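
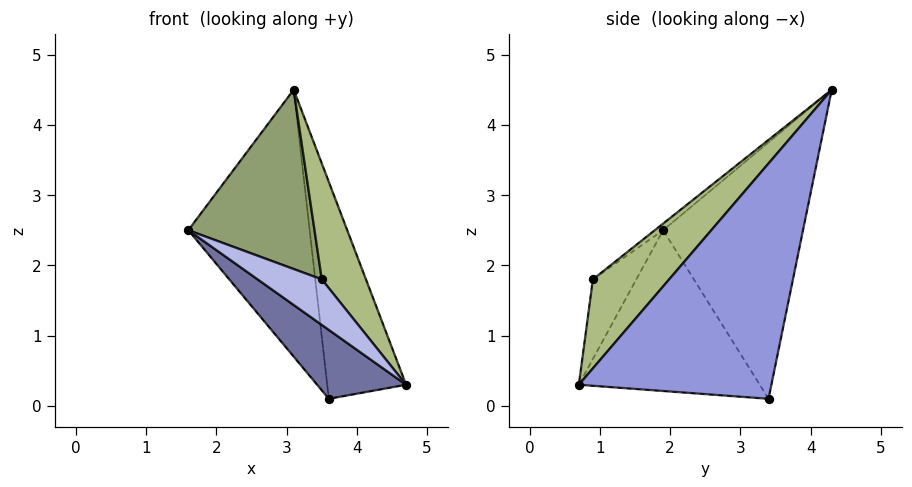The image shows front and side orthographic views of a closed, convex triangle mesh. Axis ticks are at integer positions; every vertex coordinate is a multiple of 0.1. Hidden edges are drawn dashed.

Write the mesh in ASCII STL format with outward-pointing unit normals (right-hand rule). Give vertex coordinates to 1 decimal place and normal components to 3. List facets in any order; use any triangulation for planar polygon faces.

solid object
 facet normal -0.627 -0.308 -0.715
  outer loop
   vertex 3.6 3.4 0.1
   vertex 4.7 0.7 0.3
   vertex 1.6 1.9 2.5
  endloop
 endfacet
 facet normal -0.738 0.640 -0.215
  outer loop
   vertex 3.6 3.4 0.1
   vertex 1.6 1.9 2.5
   vertex 3.1 4.3 4.5
  endloop
 endfacet
 facet normal 0.925 0.379 0.028
  outer loop
   vertex 3.6 3.4 0.1
   vertex 3.1 4.3 4.5
   vertex 4.7 0.7 0.3
  endloop
 endfacet
 facet normal -0.531 -0.785 -0.320
  outer loop
   vertex 3.5 0.9 1.8
   vertex 1.6 1.9 2.5
   vertex 4.7 0.7 0.3
  endloop
 endfacet
 facet normal -0.041 -0.624 0.780
  outer loop
   vertex 3.5 0.9 1.8
   vertex 3.1 4.3 4.5
   vertex 1.6 1.9 2.5
  endloop
 endfacet
 facet normal 0.689 -0.399 0.605
  outer loop
   vertex 3.5 0.9 1.8
   vertex 4.7 0.7 0.3
   vertex 3.1 4.3 4.5
  endloop
 endfacet
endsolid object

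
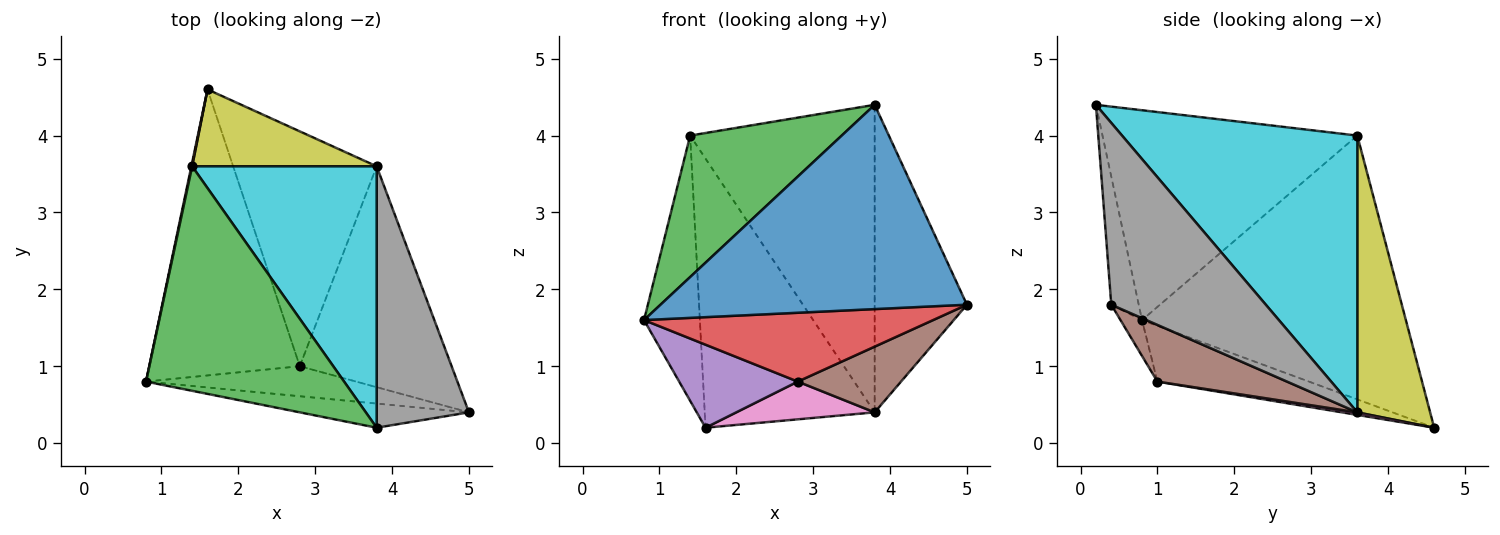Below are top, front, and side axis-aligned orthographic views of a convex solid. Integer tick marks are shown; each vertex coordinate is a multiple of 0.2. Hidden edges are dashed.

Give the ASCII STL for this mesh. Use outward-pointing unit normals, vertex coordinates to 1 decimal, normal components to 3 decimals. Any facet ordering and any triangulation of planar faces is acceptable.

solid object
 facet normal -0.089 -0.989 -0.117
  outer loop
   vertex 3.8 0.2 4.4
   vertex 0.8 0.8 1.6
   vertex 5.0 0.4 1.8
  endloop
 endfacet
 facet normal -0.978 0.207 0.003
  outer loop
   vertex 1.4 3.6 4.0
   vertex 1.6 4.6 0.2
   vertex 0.8 0.8 1.6
  endloop
 endfacet
 facet normal -0.667 -0.397 0.630
  outer loop
   vertex 1.4 3.6 4.0
   vertex 0.8 0.8 1.6
   vertex 3.8 0.2 4.4
  endloop
 endfacet
 facet normal -0.068 -0.914 -0.399
  outer loop
   vertex 2.8 1.0 0.8
   vertex 5.0 0.4 1.8
   vertex 0.8 0.8 1.6
  endloop
 endfacet
 facet normal -0.336 -0.263 -0.905
  outer loop
   vertex 2.8 1.0 0.8
   vertex 0.8 0.8 1.6
   vertex 1.6 4.6 0.2
  endloop
 endfacet
 facet normal 0.337 -0.268 -0.902
  outer loop
   vertex 3.8 3.6 0.4
   vertex 5.0 0.4 1.8
   vertex 2.8 1.0 0.8
  endloop
 endfacet
 facet normal 0.018 -0.159 -0.987
  outer loop
   vertex 3.8 3.6 0.4
   vertex 2.8 1.0 0.8
   vertex 1.6 4.6 0.2
  endloop
 endfacet
 facet normal 0.787 0.470 0.399
  outer loop
   vertex 3.8 3.6 0.4
   vertex 3.8 0.2 4.4
   vertex 5.0 0.4 1.8
  endloop
 endfacet
 facet normal 0.381 0.889 0.254
  outer loop
   vertex 3.8 3.6 0.4
   vertex 1.6 4.6 0.2
   vertex 1.4 3.6 4.0
  endloop
 endfacet
 facet normal 0.697 0.547 0.465
  outer loop
   vertex 3.8 3.6 0.4
   vertex 1.4 3.6 4.0
   vertex 3.8 0.2 4.4
  endloop
 endfacet
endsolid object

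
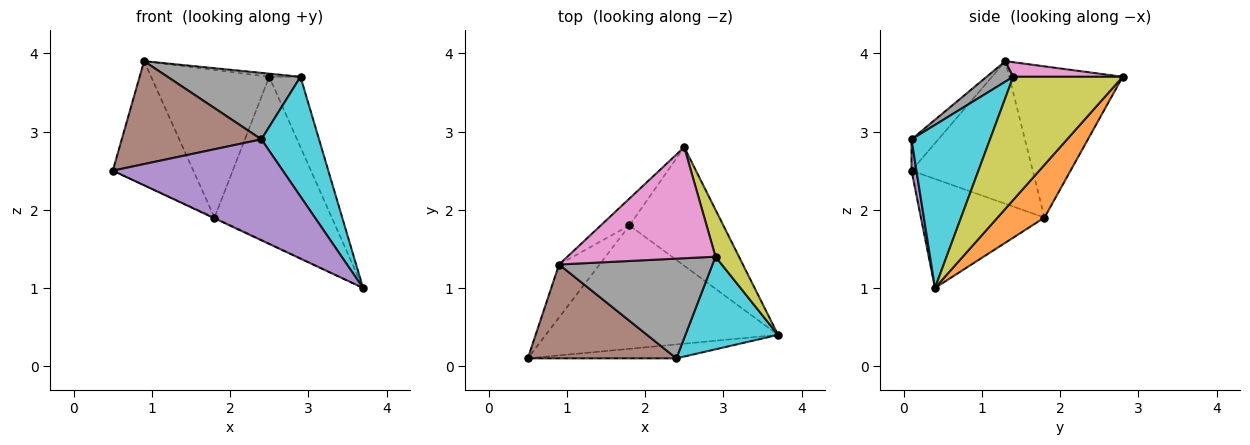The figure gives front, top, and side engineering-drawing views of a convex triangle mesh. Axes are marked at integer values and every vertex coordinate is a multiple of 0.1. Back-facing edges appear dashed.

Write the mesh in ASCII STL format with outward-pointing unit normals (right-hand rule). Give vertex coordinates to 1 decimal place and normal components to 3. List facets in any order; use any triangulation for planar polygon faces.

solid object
 facet normal -0.425 0.005 -0.905
  outer loop
   vertex 1.8 1.8 1.9
   vertex 3.7 0.4 1.0
   vertex 0.5 0.1 2.5
  endloop
 endfacet
 facet normal 0.310 0.775 -0.551
  outer loop
   vertex 1.8 1.8 1.9
   vertex 2.5 2.8 3.7
   vertex 3.7 0.4 1.0
  endloop
 endfacet
 facet normal -0.811 0.539 -0.230
  outer loop
   vertex 1.8 1.8 1.9
   vertex 0.5 0.1 2.5
   vertex 0.9 1.3 3.9
  endloop
 endfacet
 facet normal -0.687 0.715 -0.130
  outer loop
   vertex 1.8 1.8 1.9
   vertex 0.9 1.3 3.9
   vertex 2.5 2.8 3.7
  endloop
 endfacet
 facet normal 0.029 -0.990 -0.137
  outer loop
   vertex 2.4 0.1 2.9
   vertex 0.5 0.1 2.5
   vertex 3.7 0.4 1.0
  endloop
 endfacet
 facet normal -0.140 -0.732 0.667
  outer loop
   vertex 2.4 0.1 2.9
   vertex 0.9 1.3 3.9
   vertex 0.5 0.1 2.5
  endloop
 endfacet
 facet normal 0.098 0.028 0.995
  outer loop
   vertex 2.9 1.4 3.7
   vertex 2.5 2.8 3.7
   vertex 0.9 1.3 3.9
  endloop
 endfacet
 facet normal 0.110 -0.551 0.827
  outer loop
   vertex 2.9 1.4 3.7
   vertex 0.9 1.3 3.9
   vertex 2.4 0.1 2.9
  endloop
 endfacet
 facet normal 0.946 0.270 0.180
  outer loop
   vertex 2.9 1.4 3.7
   vertex 3.7 0.4 1.0
   vertex 2.5 2.8 3.7
  endloop
 endfacet
 facet normal 0.733 -0.538 0.416
  outer loop
   vertex 2.9 1.4 3.7
   vertex 2.4 0.1 2.9
   vertex 3.7 0.4 1.0
  endloop
 endfacet
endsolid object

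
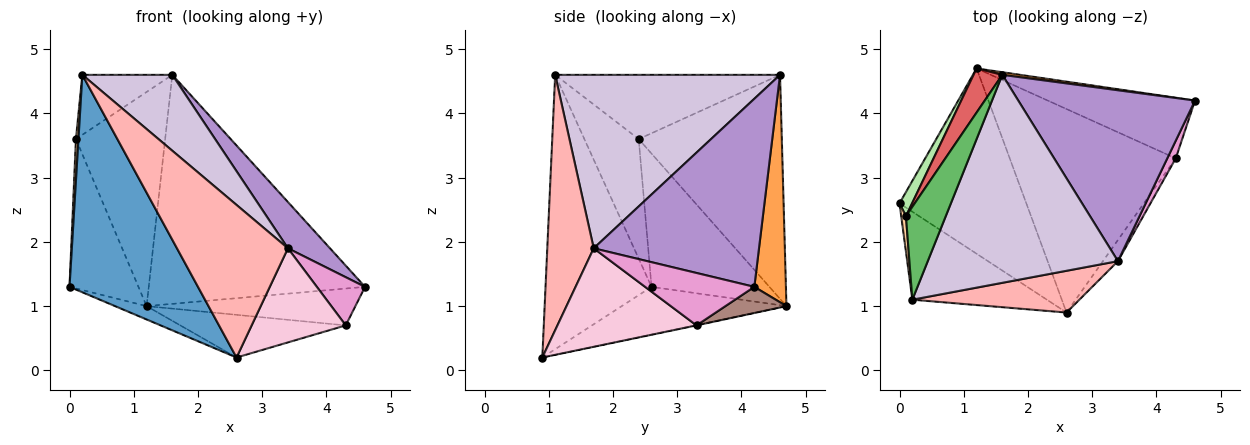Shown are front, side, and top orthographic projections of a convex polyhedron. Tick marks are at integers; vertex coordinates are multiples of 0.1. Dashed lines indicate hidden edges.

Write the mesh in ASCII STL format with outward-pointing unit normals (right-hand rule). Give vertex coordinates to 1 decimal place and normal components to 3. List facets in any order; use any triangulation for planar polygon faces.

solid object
 facet normal -0.607 -0.736 -0.298
  outer loop
   vertex 0.2 1.1 4.6
   vertex 0.0 2.6 1.3
   vertex 2.6 0.9 0.2
  endloop
 endfacet
 facet normal -0.351 0.067 -0.934
  outer loop
   vertex 1.2 4.7 1.0
   vertex 2.6 0.9 0.2
   vertex 0.0 2.6 1.3
  endloop
 endfacet
 facet normal 0.144 0.989 0.011
  outer loop
   vertex 1.2 4.7 1.0
   vertex 1.6 4.6 4.6
   vertex 4.6 4.2 1.3
  endloop
 endfacet
 facet normal -0.998 -0.047 0.039
  outer loop
   vertex 0.1 2.4 3.6
   vertex 0.0 2.6 1.3
   vertex 0.2 1.1 4.6
  endloop
 endfacet
 facet normal -0.805 0.322 0.499
  outer loop
   vertex 0.1 2.4 3.6
   vertex 0.2 1.1 4.6
   vertex 1.6 4.6 4.6
  endloop
 endfacet
 facet normal -0.860 0.503 0.081
  outer loop
   vertex 0.1 2.4 3.6
   vertex 1.2 4.7 1.0
   vertex 0.0 2.6 1.3
  endloop
 endfacet
 facet normal -0.844 0.526 0.108
  outer loop
   vertex 0.1 2.4 3.6
   vertex 1.6 4.6 4.6
   vertex 1.2 4.7 1.0
  endloop
 endfacet
 facet normal 0.374 -0.894 0.245
  outer loop
   vertex 3.4 1.7 1.9
   vertex 0.2 1.1 4.6
   vertex 2.6 0.9 0.2
  endloop
 endfacet
 facet normal 0.716 -0.182 0.673
  outer loop
   vertex 3.4 1.7 1.9
   vertex 4.6 4.2 1.3
   vertex 1.6 4.6 4.6
  endloop
 endfacet
 facet normal 0.651 -0.260 0.713
  outer loop
   vertex 3.4 1.7 1.9
   vertex 1.6 4.6 4.6
   vertex 0.2 1.1 4.6
  endloop
 endfacet
 facet normal 0.150 0.513 -0.845
  outer loop
   vertex 4.3 3.3 0.7
   vertex 1.2 4.7 1.0
   vertex 4.6 4.2 1.3
  endloop
 endfacet
 facet normal -0.002 0.205 -0.979
  outer loop
   vertex 4.3 3.3 0.7
   vertex 2.6 0.9 0.2
   vertex 1.2 4.7 1.0
  endloop
 endfacet
 facet normal 0.905 -0.399 0.146
  outer loop
   vertex 4.3 3.3 0.7
   vertex 4.6 4.2 1.3
   vertex 3.4 1.7 1.9
  endloop
 endfacet
 facet normal 0.822 -0.556 -0.125
  outer loop
   vertex 4.3 3.3 0.7
   vertex 3.4 1.7 1.9
   vertex 2.6 0.9 0.2
  endloop
 endfacet
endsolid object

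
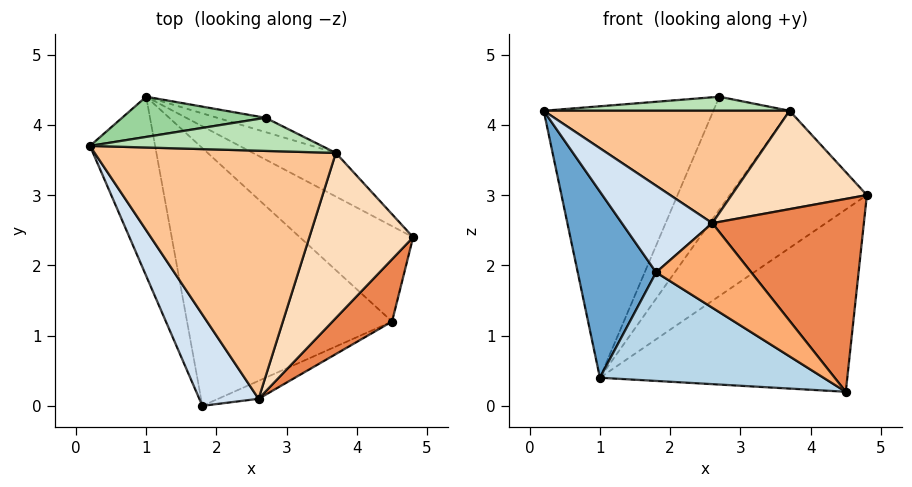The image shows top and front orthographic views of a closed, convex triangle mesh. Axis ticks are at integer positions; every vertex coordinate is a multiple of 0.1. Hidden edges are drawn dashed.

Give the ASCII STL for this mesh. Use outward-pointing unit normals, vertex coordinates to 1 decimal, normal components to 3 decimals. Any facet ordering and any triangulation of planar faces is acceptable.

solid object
 facet normal -0.936 -0.253 -0.244
  outer loop
   vertex 1.0 4.4 0.4
   vertex 1.8 0.0 1.9
   vertex 0.2 3.7 4.2
  endloop
 endfacet
 facet normal 0.617 0.697 -0.365
  outer loop
   vertex 4.5 1.2 0.2
   vertex 1.0 4.4 0.4
   vertex 4.8 2.4 3.0
  endloop
 endfacet
 facet normal -0.377 -0.360 -0.853
  outer loop
   vertex 4.5 1.2 0.2
   vertex 1.8 0.0 1.9
   vertex 1.0 4.4 0.4
  endloop
 endfacet
 facet normal -0.481 -0.603 0.636
  outer loop
   vertex 2.6 0.1 2.6
   vertex 0.2 3.7 4.2
   vertex 1.8 0.0 1.9
  endloop
 endfacet
 facet normal 0.685 -0.694 0.224
  outer loop
   vertex 2.6 0.1 2.6
   vertex 4.5 1.2 0.2
   vertex 4.8 2.4 3.0
  endloop
 endfacet
 facet normal 0.291 -0.936 -0.199
  outer loop
   vertex 2.6 0.1 2.6
   vertex 1.8 0.0 1.9
   vertex 4.5 1.2 0.2
  endloop
 endfacet
 facet normal -0.012 -0.413 0.911
  outer loop
   vertex 3.7 3.6 4.2
   vertex 0.2 3.7 4.2
   vertex 2.6 0.1 2.6
  endloop
 endfacet
 facet normal 0.354 -0.479 0.803
  outer loop
   vertex 3.7 3.6 4.2
   vertex 2.6 0.1 2.6
   vertex 4.8 2.4 3.0
  endloop
 endfacet
 facet normal 0.578 0.777 -0.247
  outer loop
   vertex 3.7 3.6 4.2
   vertex 4.8 2.4 3.0
   vertex 1.0 4.4 0.4
  endloop
 endfacet
 facet normal -0.168 0.975 0.144
  outer loop
   vertex 2.7 4.1 4.4
   vertex 1.0 4.4 0.4
   vertex 0.2 3.7 4.2
  endloop
 endfacet
 facet normal -0.011 -0.391 0.921
  outer loop
   vertex 2.7 4.1 4.4
   vertex 0.2 3.7 4.2
   vertex 3.7 3.6 4.2
  endloop
 endfacet
 facet normal 0.426 0.898 -0.114
  outer loop
   vertex 2.7 4.1 4.4
   vertex 3.7 3.6 4.2
   vertex 1.0 4.4 0.4
  endloop
 endfacet
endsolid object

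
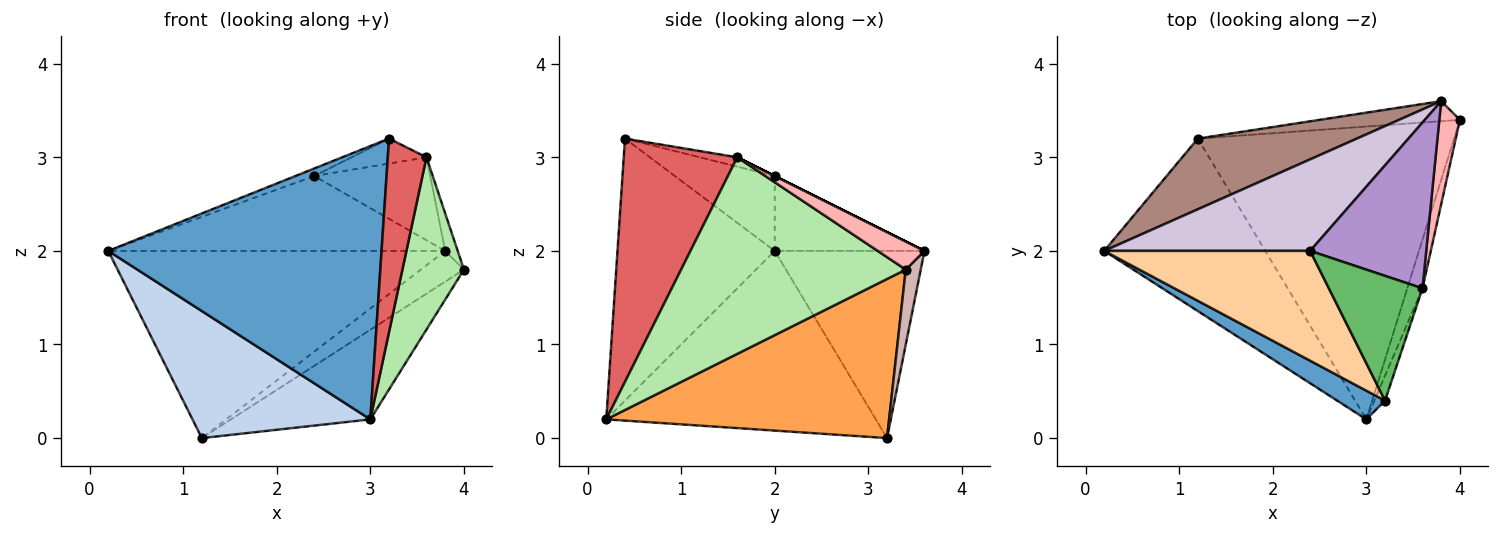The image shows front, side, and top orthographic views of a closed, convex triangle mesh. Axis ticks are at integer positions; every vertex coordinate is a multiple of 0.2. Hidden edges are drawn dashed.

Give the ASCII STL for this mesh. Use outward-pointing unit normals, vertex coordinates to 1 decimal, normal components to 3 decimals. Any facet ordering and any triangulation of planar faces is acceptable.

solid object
 facet normal -0.497 -0.863 0.091
  outer loop
   vertex 3.2 0.4 3.2
   vertex 0.2 2.0 2.0
   vertex 3.0 0.2 0.2
  endloop
 endfacet
 facet normal -0.668 -0.441 -0.599
  outer loop
   vertex 1.2 3.2 0.0
   vertex 3.0 0.2 0.2
   vertex 0.2 2.0 2.0
  endloop
 endfacet
 facet normal 0.511 0.252 -0.822
  outer loop
   vertex 1.2 3.2 0.0
   vertex 4.0 3.4 1.8
   vertex 3.0 0.2 0.2
  endloop
 endfacet
 facet normal -0.341 0.064 0.938
  outer loop
   vertex 2.4 2.0 2.8
   vertex 0.2 2.0 2.0
   vertex 3.2 0.4 3.2
  endloop
 endfacet
 facet normal -0.098 0.195 0.976
  outer loop
   vertex 3.6 1.6 3.0
   vertex 2.4 2.0 2.8
   vertex 3.2 0.4 3.2
  endloop
 endfacet
 facet normal 0.962 -0.263 -0.074
  outer loop
   vertex 3.6 1.6 3.0
   vertex 3.0 0.2 0.2
   vertex 4.0 3.4 1.8
  endloop
 endfacet
 facet normal 0.946 -0.322 -0.042
  outer loop
   vertex 3.6 1.6 3.0
   vertex 3.2 0.4 3.2
   vertex 3.0 0.2 0.2
  endloop
 endfacet
 facet normal 0.788 0.210 0.578
  outer loop
   vertex 3.8 3.6 2.0
   vertex 3.6 1.6 3.0
   vertex 4.0 3.4 1.8
  endloop
 endfacet
 facet normal 0.000 0.447 0.894
  outer loop
   vertex 3.8 3.6 2.0
   vertex 2.4 2.0 2.8
   vertex 3.6 1.6 3.0
  endloop
 endfacet
 facet normal -0.271 0.610 0.745
  outer loop
   vertex 3.8 3.6 2.0
   vertex 0.2 2.0 2.0
   vertex 2.4 2.0 2.8
  endloop
 endfacet
 facet normal -0.384 0.864 0.326
  outer loop
   vertex 3.8 3.6 2.0
   vertex 1.2 3.2 0.0
   vertex 0.2 2.0 2.0
  endloop
 endfacet
 facet normal 0.280 0.804 -0.524
  outer loop
   vertex 3.8 3.6 2.0
   vertex 4.0 3.4 1.8
   vertex 1.2 3.2 0.0
  endloop
 endfacet
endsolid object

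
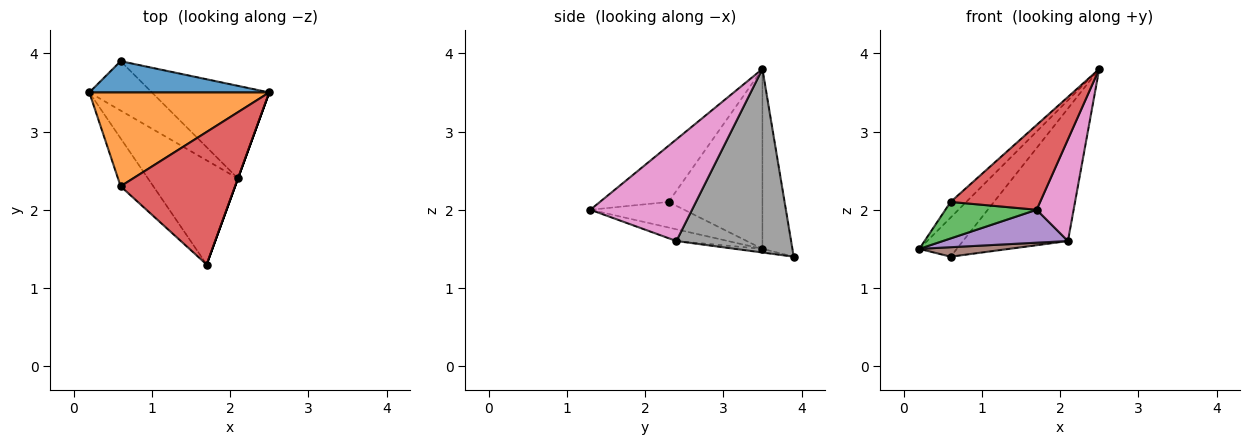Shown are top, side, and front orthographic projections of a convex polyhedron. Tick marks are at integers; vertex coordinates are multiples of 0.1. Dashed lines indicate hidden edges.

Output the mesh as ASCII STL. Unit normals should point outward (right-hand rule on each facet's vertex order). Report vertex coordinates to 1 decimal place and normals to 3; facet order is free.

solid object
 facet normal -0.530 0.662 0.530
  outer loop
   vertex 0.6 3.9 1.4
   vertex 0.2 3.5 1.5
   vertex 2.5 3.5 3.8
  endloop
 endfacet
 facet normal -0.702 0.117 0.702
  outer loop
   vertex 0.6 2.3 2.1
   vertex 2.5 3.5 3.8
   vertex 0.2 3.5 1.5
  endloop
 endfacet
 facet normal -0.529 -0.514 -0.676
  outer loop
   vertex 0.6 2.3 2.1
   vertex 0.2 3.5 1.5
   vertex 1.7 1.3 2.0
  endloop
 endfacet
 facet normal -0.382 -0.498 0.778
  outer loop
   vertex 0.6 2.3 2.1
   vertex 1.7 1.3 2.0
   vertex 2.5 3.5 3.8
  endloop
 endfacet
 facet normal -0.123 -0.299 -0.946
  outer loop
   vertex 2.1 2.4 1.6
   vertex 1.7 1.3 2.0
   vertex 0.2 3.5 1.5
  endloop
 endfacet
 facet normal -0.057 -0.188 -0.981
  outer loop
   vertex 2.1 2.4 1.6
   vertex 0.2 3.5 1.5
   vertex 0.6 3.9 1.4
  endloop
 endfacet
 facet normal 0.940 -0.342 0.000
  outer loop
   vertex 2.1 2.4 1.6
   vertex 2.5 3.5 3.8
   vertex 1.7 1.3 2.0
  endloop
 endfacet
 facet normal 0.667 0.610 -0.427
  outer loop
   vertex 2.1 2.4 1.6
   vertex 0.6 3.9 1.4
   vertex 2.5 3.5 3.8
  endloop
 endfacet
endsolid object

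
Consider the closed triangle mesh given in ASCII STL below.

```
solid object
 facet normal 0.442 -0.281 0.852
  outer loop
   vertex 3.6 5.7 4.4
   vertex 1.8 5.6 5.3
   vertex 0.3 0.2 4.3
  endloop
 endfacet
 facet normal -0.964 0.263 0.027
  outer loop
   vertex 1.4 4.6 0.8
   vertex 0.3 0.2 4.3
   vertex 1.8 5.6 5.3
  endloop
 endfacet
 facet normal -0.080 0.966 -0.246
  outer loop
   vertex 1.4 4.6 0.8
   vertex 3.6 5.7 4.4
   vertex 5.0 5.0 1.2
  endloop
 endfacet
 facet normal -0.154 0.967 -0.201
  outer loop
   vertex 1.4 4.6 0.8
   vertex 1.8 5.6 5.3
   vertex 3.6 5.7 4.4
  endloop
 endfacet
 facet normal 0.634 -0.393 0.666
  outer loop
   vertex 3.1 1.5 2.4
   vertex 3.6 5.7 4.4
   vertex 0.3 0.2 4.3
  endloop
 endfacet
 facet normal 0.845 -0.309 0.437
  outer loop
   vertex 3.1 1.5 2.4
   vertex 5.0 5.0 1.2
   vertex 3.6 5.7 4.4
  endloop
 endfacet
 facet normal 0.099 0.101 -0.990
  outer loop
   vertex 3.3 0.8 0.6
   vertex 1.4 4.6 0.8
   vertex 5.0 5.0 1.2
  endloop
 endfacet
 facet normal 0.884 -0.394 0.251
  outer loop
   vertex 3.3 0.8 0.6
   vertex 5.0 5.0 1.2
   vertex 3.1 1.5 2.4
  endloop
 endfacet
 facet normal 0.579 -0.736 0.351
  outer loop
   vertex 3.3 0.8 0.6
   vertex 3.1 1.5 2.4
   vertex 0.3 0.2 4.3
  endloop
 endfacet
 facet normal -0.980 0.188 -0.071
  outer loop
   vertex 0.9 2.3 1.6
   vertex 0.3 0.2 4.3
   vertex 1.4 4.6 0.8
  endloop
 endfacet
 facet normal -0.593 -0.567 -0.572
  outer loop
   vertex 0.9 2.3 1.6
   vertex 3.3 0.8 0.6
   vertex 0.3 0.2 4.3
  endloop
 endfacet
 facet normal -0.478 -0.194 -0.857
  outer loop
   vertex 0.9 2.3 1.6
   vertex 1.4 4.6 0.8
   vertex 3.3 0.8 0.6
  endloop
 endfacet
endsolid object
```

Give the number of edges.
18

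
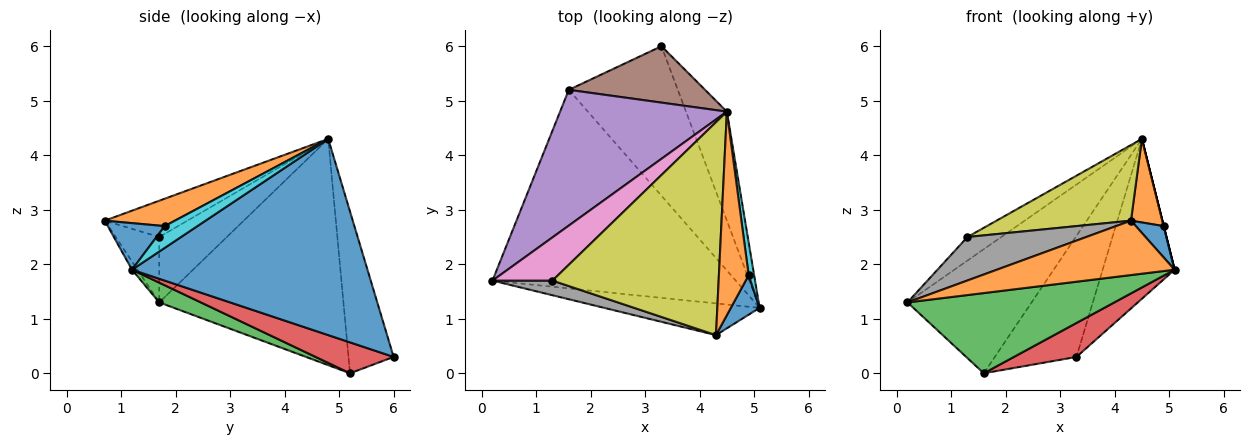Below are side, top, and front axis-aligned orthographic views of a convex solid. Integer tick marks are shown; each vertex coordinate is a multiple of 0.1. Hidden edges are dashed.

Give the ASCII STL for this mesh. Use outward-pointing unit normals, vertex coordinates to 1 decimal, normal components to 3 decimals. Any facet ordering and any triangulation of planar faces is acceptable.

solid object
 facet normal 0.938 0.287 -0.195
  outer loop
   vertex 4.5 4.8 4.3
   vertex 5.1 1.2 1.9
   vertex 3.3 6.0 0.3
  endloop
 endfacet
 facet normal -0.026 -0.864 -0.503
  outer loop
   vertex 4.3 0.7 2.8
   vertex 0.2 1.7 1.3
   vertex 5.1 1.2 1.9
  endloop
 endfacet
 facet normal 0.075 -0.373 -0.925
  outer loop
   vertex 1.6 5.2 0.0
   vertex 5.1 1.2 1.9
   vertex 0.2 1.7 1.3
  endloop
 endfacet
 facet normal 0.266 -0.213 -0.940
  outer loop
   vertex 1.6 5.2 0.0
   vertex 3.3 6.0 0.3
   vertex 5.1 1.2 1.9
  endloop
 endfacet
 facet normal -0.708 0.477 0.522
  outer loop
   vertex 1.6 5.2 0.0
   vertex 0.2 1.7 1.3
   vertex 4.5 4.8 4.3
  endloop
 endfacet
 facet normal -0.448 0.810 0.378
  outer loop
   vertex 1.6 5.2 0.0
   vertex 4.5 4.8 4.3
   vertex 3.3 6.0 0.3
  endloop
 endfacet
 facet normal -0.692 0.346 0.634
  outer loop
   vertex 1.3 1.7 2.5
   vertex 4.5 4.8 4.3
   vertex 0.2 1.7 1.3
  endloop
 endfacet
 facet normal -0.329 -0.895 0.301
  outer loop
   vertex 1.3 1.7 2.5
   vertex 0.2 1.7 1.3
   vertex 4.3 0.7 2.8
  endloop
 endfacet
 facet normal -0.202 -0.328 0.923
  outer loop
   vertex 1.3 1.7 2.5
   vertex 4.3 0.7 2.8
   vertex 4.5 4.8 4.3
  endloop
 endfacet
 facet normal 0.970 0.000 0.243
  outer loop
   vertex 4.9 1.8 2.7
   vertex 5.1 1.2 1.9
   vertex 4.5 4.8 4.3
  endloop
 endfacet
 facet normal 0.786 -0.384 0.485
  outer loop
   vertex 4.9 1.8 2.7
   vertex 4.3 0.7 2.8
   vertex 5.1 1.2 1.9
  endloop
 endfacet
 facet normal 0.648 -0.289 0.705
  outer loop
   vertex 4.9 1.8 2.7
   vertex 4.5 4.8 4.3
   vertex 4.3 0.7 2.8
  endloop
 endfacet
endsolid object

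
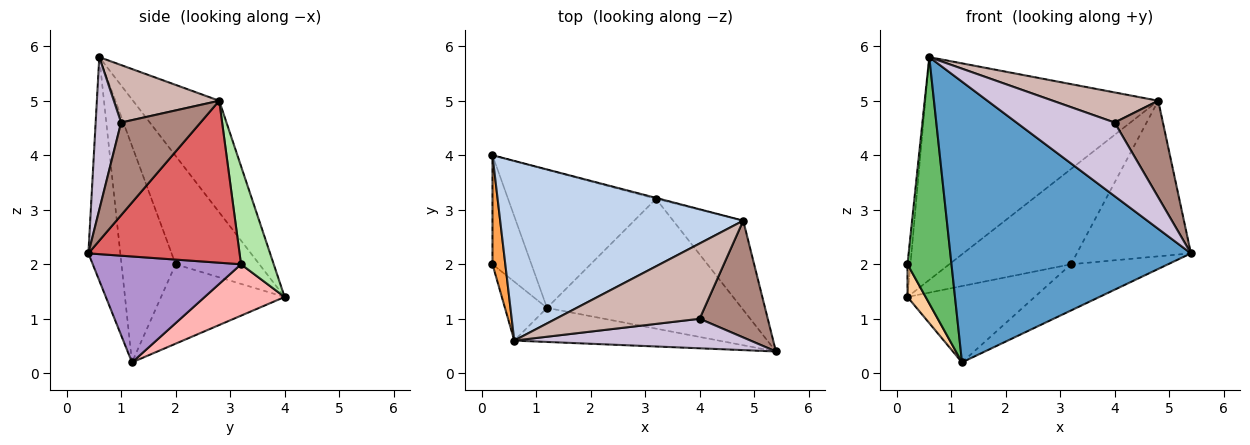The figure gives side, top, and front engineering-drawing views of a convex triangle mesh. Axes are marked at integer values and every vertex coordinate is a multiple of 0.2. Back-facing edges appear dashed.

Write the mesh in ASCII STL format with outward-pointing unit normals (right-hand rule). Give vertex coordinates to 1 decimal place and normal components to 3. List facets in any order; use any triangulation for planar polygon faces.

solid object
 facet normal -0.131 -0.984 -0.119
  outer loop
   vertex 1.2 1.2 0.2
   vertex 5.4 0.4 2.2
   vertex 0.6 0.6 5.8
  endloop
 endfacet
 facet normal -0.277 0.748 0.603
  outer loop
   vertex 4.8 2.8 5.0
   vertex 0.2 4.0 1.4
   vertex 0.6 0.6 5.8
  endloop
 endfacet
 facet normal -0.992 0.035 0.117
  outer loop
   vertex 0.2 2.0 2.0
   vertex 0.6 0.6 5.8
   vertex 0.2 4.0 1.4
  endloop
 endfacet
 facet normal -0.890 -0.131 -0.436
  outer loop
   vertex 0.2 2.0 2.0
   vertex 0.2 4.0 1.4
   vertex 1.2 1.2 0.2
  endloop
 endfacet
 facet normal -0.767 -0.624 -0.149
  outer loop
   vertex 0.2 2.0 2.0
   vertex 1.2 1.2 0.2
   vertex 0.6 0.6 5.8
  endloop
 endfacet
 facet normal 0.259 0.966 -0.010
  outer loop
   vertex 3.2 3.2 2.0
   vertex 0.2 4.0 1.4
   vertex 4.8 2.8 5.0
  endloop
 endfacet
 facet normal 0.754 0.569 -0.326
  outer loop
   vertex 3.2 3.2 2.0
   vertex 4.8 2.8 5.0
   vertex 5.4 0.4 2.2
  endloop
 endfacet
 facet normal 0.291 0.463 -0.837
  outer loop
   vertex 3.2 3.2 2.0
   vertex 1.2 1.2 0.2
   vertex 0.2 4.0 1.4
  endloop
 endfacet
 facet normal 0.456 0.298 -0.838
  outer loop
   vertex 3.2 3.2 2.0
   vertex 5.4 0.4 2.2
   vertex 1.2 1.2 0.2
  endloop
 endfacet
 facet normal 0.234 -0.902 0.362
  outer loop
   vertex 4.0 1.0 4.6
   vertex 0.6 0.6 5.8
   vertex 5.4 0.4 2.2
  endloop
 endfacet
 facet normal 0.724 -0.440 0.532
  outer loop
   vertex 4.0 1.0 4.6
   vertex 5.4 0.4 2.2
   vertex 4.8 2.8 5.0
  endloop
 endfacet
 facet normal 0.348 -0.348 0.870
  outer loop
   vertex 4.0 1.0 4.6
   vertex 4.8 2.8 5.0
   vertex 0.6 0.6 5.8
  endloop
 endfacet
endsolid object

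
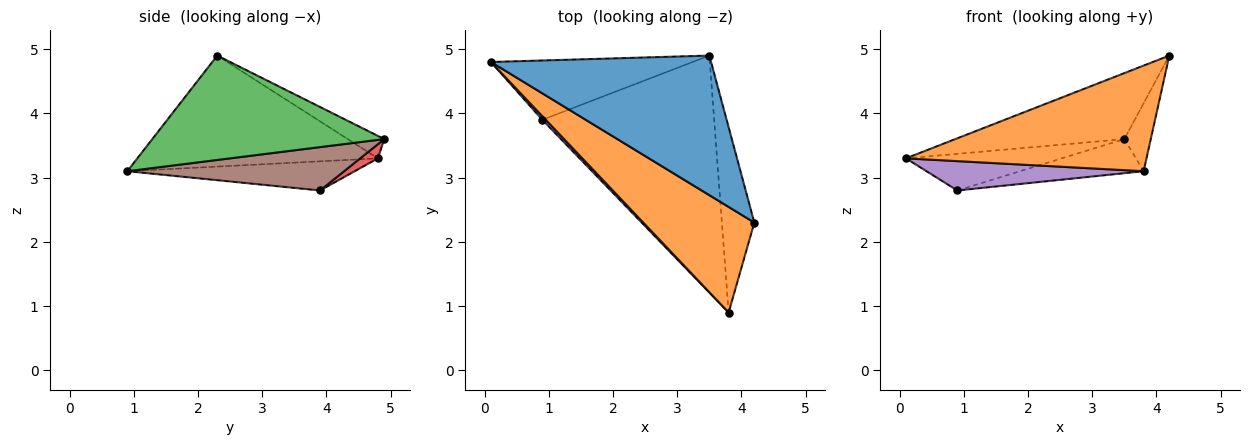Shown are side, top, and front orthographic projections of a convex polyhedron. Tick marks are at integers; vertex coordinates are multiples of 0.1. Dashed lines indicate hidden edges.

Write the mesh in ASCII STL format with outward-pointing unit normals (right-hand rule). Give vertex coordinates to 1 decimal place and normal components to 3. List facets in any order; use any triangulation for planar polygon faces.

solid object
 facet normal -0.092 0.425 0.900
  outer loop
   vertex 3.5 4.9 3.6
   vertex 0.1 4.8 3.3
   vertex 4.2 2.3 4.9
  endloop
 endfacet
 facet normal -0.577 -0.577 0.577
  outer loop
   vertex 3.8 0.9 3.1
   vertex 4.2 2.3 4.9
   vertex 0.1 4.8 3.3
  endloop
 endfacet
 facet normal 0.949 0.108 -0.295
  outer loop
   vertex 3.8 0.9 3.1
   vertex 3.5 4.9 3.6
   vertex 4.2 2.3 4.9
  endloop
 endfacet
 facet normal 0.059 0.525 -0.849
  outer loop
   vertex 0.9 3.9 2.8
   vertex 0.1 4.8 3.3
   vertex 3.5 4.9 3.6
  endloop
 endfacet
 facet normal -0.721 -0.688 0.085
  outer loop
   vertex 0.9 3.9 2.8
   vertex 3.8 0.9 3.1
   vertex 0.1 4.8 3.3
  endloop
 endfacet
 facet normal 0.242 0.138 -0.960
  outer loop
   vertex 0.9 3.9 2.8
   vertex 3.5 4.9 3.6
   vertex 3.8 0.9 3.1
  endloop
 endfacet
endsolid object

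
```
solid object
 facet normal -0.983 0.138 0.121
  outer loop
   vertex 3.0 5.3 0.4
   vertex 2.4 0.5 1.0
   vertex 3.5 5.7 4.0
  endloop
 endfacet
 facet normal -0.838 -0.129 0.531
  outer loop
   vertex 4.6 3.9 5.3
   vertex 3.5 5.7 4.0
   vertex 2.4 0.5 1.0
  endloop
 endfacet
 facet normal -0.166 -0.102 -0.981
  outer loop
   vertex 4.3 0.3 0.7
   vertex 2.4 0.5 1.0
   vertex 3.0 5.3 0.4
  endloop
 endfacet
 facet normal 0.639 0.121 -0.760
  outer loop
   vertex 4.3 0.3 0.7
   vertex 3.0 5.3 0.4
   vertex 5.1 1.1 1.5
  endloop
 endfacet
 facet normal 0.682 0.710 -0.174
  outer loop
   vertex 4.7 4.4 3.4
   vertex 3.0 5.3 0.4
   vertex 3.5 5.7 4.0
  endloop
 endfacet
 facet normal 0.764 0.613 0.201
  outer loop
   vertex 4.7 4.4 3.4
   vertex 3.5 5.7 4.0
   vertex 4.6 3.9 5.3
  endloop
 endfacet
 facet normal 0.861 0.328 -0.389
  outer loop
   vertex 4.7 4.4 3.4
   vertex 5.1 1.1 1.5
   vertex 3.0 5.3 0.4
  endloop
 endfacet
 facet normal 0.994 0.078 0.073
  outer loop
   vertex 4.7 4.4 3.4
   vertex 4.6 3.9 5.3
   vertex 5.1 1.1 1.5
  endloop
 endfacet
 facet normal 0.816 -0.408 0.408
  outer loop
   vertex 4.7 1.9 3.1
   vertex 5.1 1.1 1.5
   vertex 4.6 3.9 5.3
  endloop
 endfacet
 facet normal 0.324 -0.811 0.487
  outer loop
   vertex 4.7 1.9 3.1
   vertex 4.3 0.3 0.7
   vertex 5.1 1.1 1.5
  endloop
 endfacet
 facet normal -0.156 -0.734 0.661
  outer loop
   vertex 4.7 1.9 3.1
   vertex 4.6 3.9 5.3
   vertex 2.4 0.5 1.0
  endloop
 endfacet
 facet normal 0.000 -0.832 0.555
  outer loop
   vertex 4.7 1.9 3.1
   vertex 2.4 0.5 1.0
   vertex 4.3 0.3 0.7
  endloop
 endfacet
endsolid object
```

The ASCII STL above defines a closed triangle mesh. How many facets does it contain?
12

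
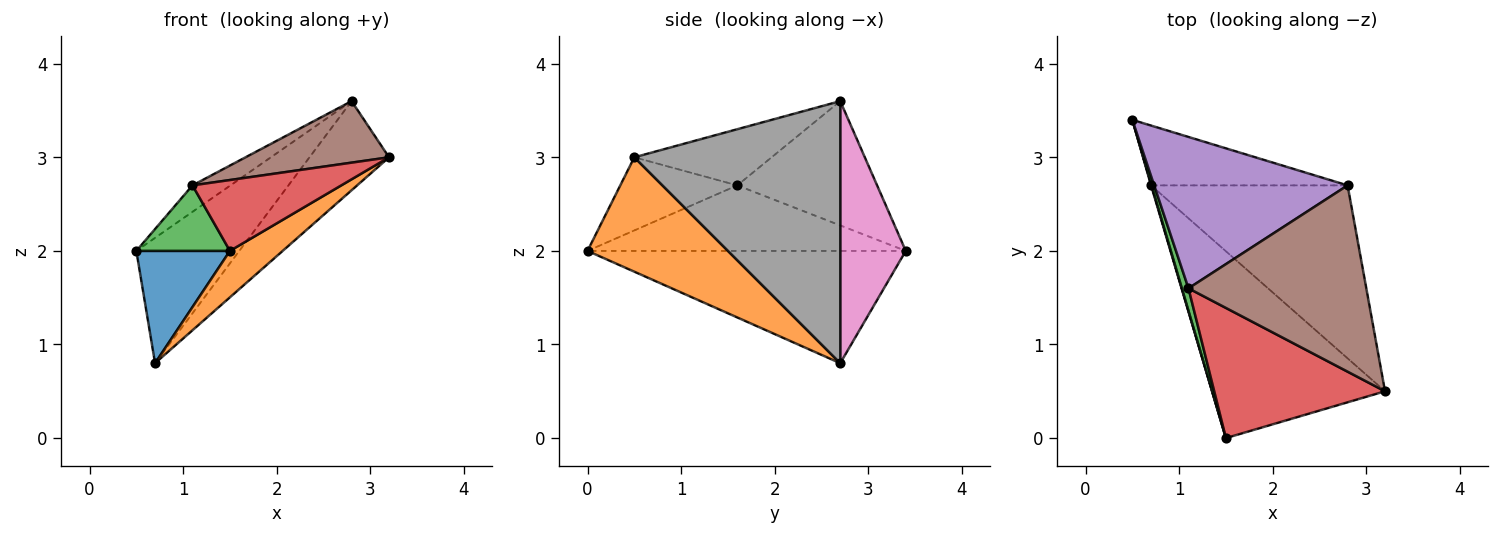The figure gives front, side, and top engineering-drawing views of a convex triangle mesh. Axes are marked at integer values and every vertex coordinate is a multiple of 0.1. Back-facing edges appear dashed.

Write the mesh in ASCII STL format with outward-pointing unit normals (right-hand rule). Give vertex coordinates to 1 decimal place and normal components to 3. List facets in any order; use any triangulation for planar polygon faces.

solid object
 facet normal -0.959 -0.282 0.005
  outer loop
   vertex 0.7 2.7 0.8
   vertex 1.5 0.0 2.0
   vertex 0.5 3.4 2.0
  endloop
 endfacet
 facet normal 0.540 -0.203 -0.817
  outer loop
   vertex 0.7 2.7 0.8
   vertex 3.2 0.5 3.0
   vertex 1.5 0.0 2.0
  endloop
 endfacet
 facet normal -0.955 -0.281 0.096
  outer loop
   vertex 1.1 1.6 2.7
   vertex 0.5 3.4 2.0
   vertex 1.5 0.0 2.0
  endloop
 endfacet
 facet normal -0.352 -0.448 0.822
  outer loop
   vertex 1.1 1.6 2.7
   vertex 1.5 0.0 2.0
   vertex 3.2 0.5 3.0
  endloop
 endfacet
 facet normal -0.535 0.145 0.832
  outer loop
   vertex 2.8 2.7 3.6
   vertex 0.5 3.4 2.0
   vertex 1.1 1.6 2.7
  endloop
 endfacet
 facet normal -0.287 -0.300 0.910
  outer loop
   vertex 2.8 2.7 3.6
   vertex 1.1 1.6 2.7
   vertex 3.2 0.5 3.0
  endloop
 endfacet
 facet normal 0.498 0.783 -0.374
  outer loop
   vertex 2.8 2.7 3.6
   vertex 0.7 2.7 0.8
   vertex 0.5 3.4 2.0
  endloop
 endfacet
 facet normal 0.764 0.295 -0.573
  outer loop
   vertex 2.8 2.7 3.6
   vertex 3.2 0.5 3.0
   vertex 0.7 2.7 0.8
  endloop
 endfacet
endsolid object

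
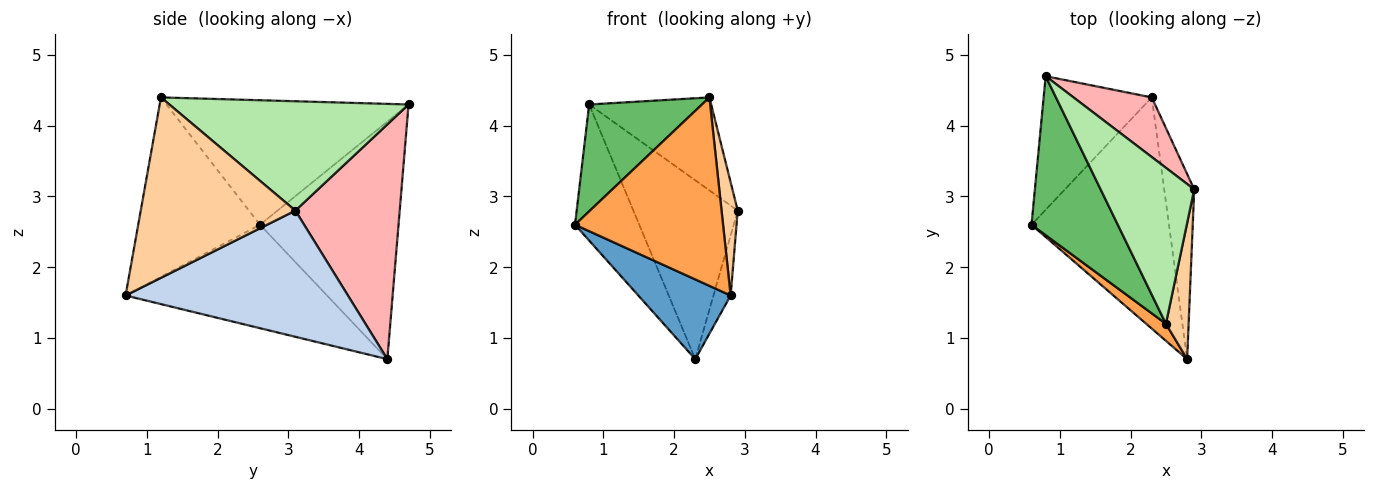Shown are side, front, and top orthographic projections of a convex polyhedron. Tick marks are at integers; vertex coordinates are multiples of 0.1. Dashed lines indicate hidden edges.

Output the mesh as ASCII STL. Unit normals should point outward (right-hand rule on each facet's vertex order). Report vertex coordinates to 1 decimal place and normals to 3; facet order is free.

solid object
 facet normal -0.580 -0.266 -0.770
  outer loop
   vertex 2.3 4.4 0.7
   vertex 2.8 0.7 1.6
   vertex 0.6 2.6 2.6
  endloop
 endfacet
 facet normal 0.970 0.075 -0.231
  outer loop
   vertex 2.3 4.4 0.7
   vertex 2.9 3.1 2.8
   vertex 2.8 0.7 1.6
  endloop
 endfacet
 facet normal -0.634 -0.770 0.070
  outer loop
   vertex 2.5 1.2 4.4
   vertex 0.6 2.6 2.6
   vertex 2.8 0.7 1.6
  endloop
 endfacet
 facet normal 0.987 -0.103 0.124
  outer loop
   vertex 2.5 1.2 4.4
   vertex 2.8 0.7 1.6
   vertex 2.9 3.1 2.8
  endloop
 endfacet
 facet normal -0.768 -0.358 0.532
  outer loop
   vertex 0.8 4.7 4.3
   vertex 0.6 2.6 2.6
   vertex 2.5 1.2 4.4
  endloop
 endfacet
 facet normal 0.708 0.361 0.606
  outer loop
   vertex 0.8 4.7 4.3
   vertex 2.5 1.2 4.4
   vertex 2.9 3.1 2.8
  endloop
 endfacet
 facet normal -0.838 0.389 -0.382
  outer loop
   vertex 0.8 4.7 4.3
   vertex 2.3 4.4 0.7
   vertex 0.6 2.6 2.6
  endloop
 endfacet
 facet normal 0.688 0.688 0.229
  outer loop
   vertex 0.8 4.7 4.3
   vertex 2.9 3.1 2.8
   vertex 2.3 4.4 0.7
  endloop
 endfacet
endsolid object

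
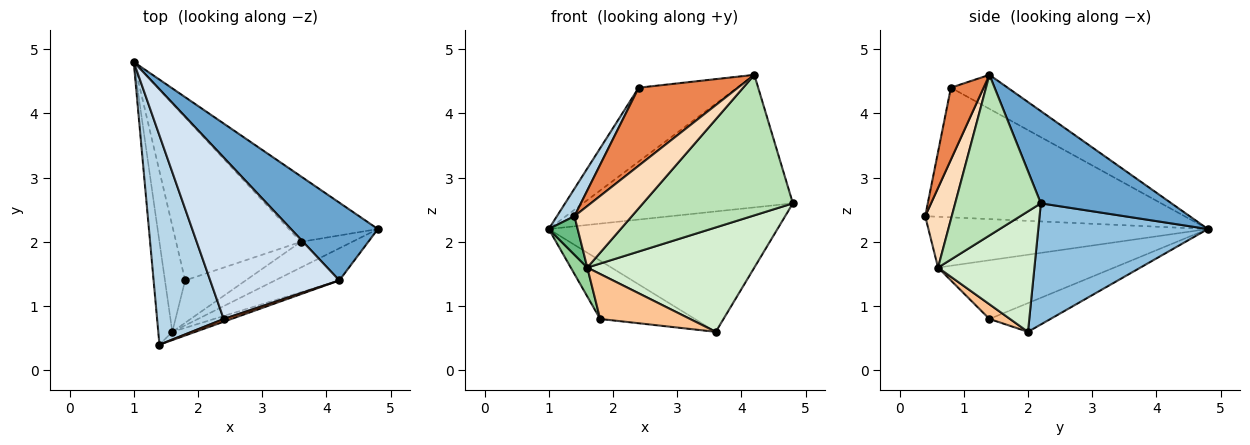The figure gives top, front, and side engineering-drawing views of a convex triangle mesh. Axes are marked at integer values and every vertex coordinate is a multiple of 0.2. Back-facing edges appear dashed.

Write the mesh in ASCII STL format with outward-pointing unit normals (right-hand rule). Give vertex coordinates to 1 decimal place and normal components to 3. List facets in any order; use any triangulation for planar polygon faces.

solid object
 facet normal 0.473 0.760 0.446
  outer loop
   vertex 4.2 1.4 4.6
   vertex 4.8 2.2 2.6
   vertex 1.0 4.8 2.2
  endloop
 endfacet
 facet normal 0.546 0.736 -0.401
  outer loop
   vertex 3.6 2.0 0.6
   vertex 1.0 4.8 2.2
   vertex 4.8 2.2 2.6
  endloop
 endfacet
 facet normal -0.888 -0.060 0.456
  outer loop
   vertex 2.4 0.8 4.4
   vertex 1.0 4.8 2.2
   vertex 1.4 0.4 2.4
  endloop
 endfacet
 facet normal -0.233 0.405 0.884
  outer loop
   vertex 2.4 0.8 4.4
   vertex 4.2 1.4 4.6
   vertex 1.0 4.8 2.2
  endloop
 endfacet
 facet normal 0.313 -0.949 0.034
  outer loop
   vertex 2.4 0.8 4.4
   vertex 1.4 0.4 2.4
   vertex 4.2 1.4 4.6
  endloop
 endfacet
 facet normal -0.212 0.329 -0.920
  outer loop
   vertex 1.8 1.4 0.8
   vertex 1.0 4.8 2.2
   vertex 3.6 2.0 0.6
  endloop
 endfacet
 facet normal 0.164 -0.718 -0.677
  outer loop
   vertex 1.6 0.6 1.6
   vertex 1.8 1.4 0.8
   vertex 3.6 2.0 0.6
  endloop
 endfacet
 facet normal 0.417 -0.901 -0.121
  outer loop
   vertex 1.6 0.6 1.6
   vertex 4.2 1.4 4.6
   vertex 1.4 0.4 2.4
  endloop
 endfacet
 facet normal -0.959 -0.099 -0.265
  outer loop
   vertex 1.6 0.6 1.6
   vertex 1.4 0.4 2.4
   vertex 1.0 4.8 2.2
  endloop
 endfacet
 facet normal -0.942 -0.088 -0.324
  outer loop
   vertex 1.6 0.6 1.6
   vertex 1.0 4.8 2.2
   vertex 1.8 1.4 0.8
  endloop
 endfacet
 facet normal 0.487 -0.852 -0.195
  outer loop
   vertex 1.6 0.6 1.6
   vertex 4.8 2.2 2.6
   vertex 4.2 1.4 4.6
  endloop
 endfacet
 facet normal 0.489 -0.847 -0.209
  outer loop
   vertex 1.6 0.6 1.6
   vertex 3.6 2.0 0.6
   vertex 4.8 2.2 2.6
  endloop
 endfacet
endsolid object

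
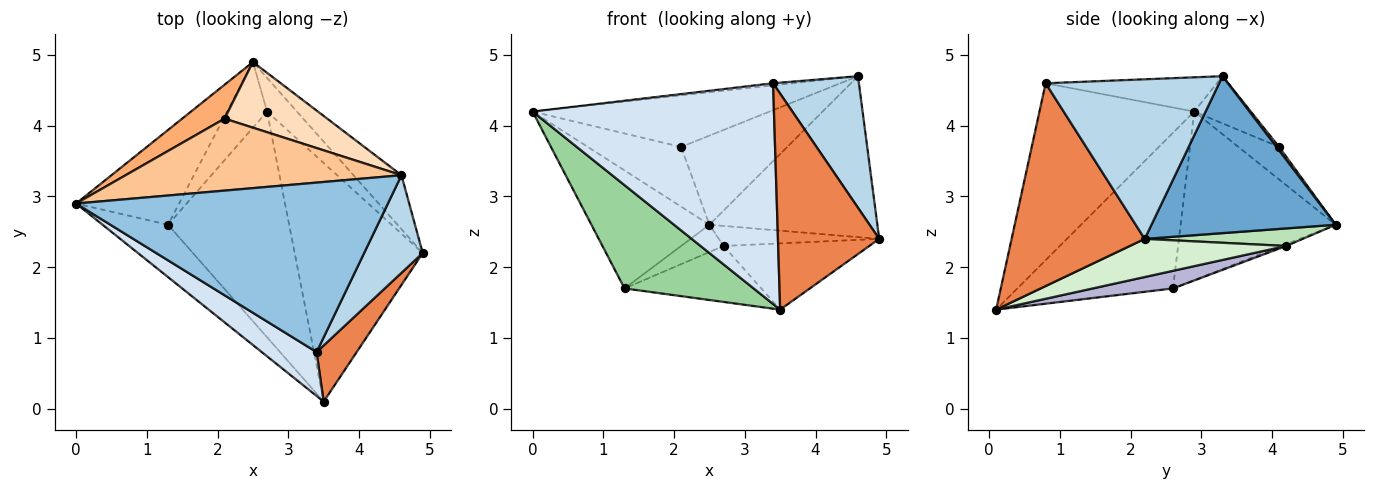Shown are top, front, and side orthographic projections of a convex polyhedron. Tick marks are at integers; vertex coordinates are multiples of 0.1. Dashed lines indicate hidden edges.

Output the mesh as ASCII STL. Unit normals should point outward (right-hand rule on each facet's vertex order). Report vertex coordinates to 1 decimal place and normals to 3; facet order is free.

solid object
 facet normal 0.721 0.657 -0.220
  outer loop
   vertex 4.6 3.3 4.7
   vertex 4.9 2.2 2.4
   vertex 2.5 4.9 2.6
  endloop
 endfacet
 facet normal -0.109 0.013 0.994
  outer loop
   vertex 3.4 0.8 4.6
   vertex 4.6 3.3 4.7
   vertex 0.0 2.9 4.2
  endloop
 endfacet
 facet normal 0.851 -0.421 0.312
  outer loop
   vertex 3.4 0.8 4.6
   vertex 4.9 2.2 2.4
   vertex 4.6 3.3 4.7
  endloop
 endfacet
 facet normal -0.532 -0.830 0.165
  outer loop
   vertex 3.5 0.1 1.4
   vertex 3.4 0.8 4.6
   vertex 0.0 2.9 4.2
  endloop
 endfacet
 facet normal 0.786 -0.598 0.155
  outer loop
   vertex 3.5 0.1 1.4
   vertex 4.9 2.2 2.4
   vertex 3.4 0.8 4.6
  endloop
 endfacet
 facet normal -0.354 0.813 0.462
  outer loop
   vertex 2.1 4.1 3.7
   vertex 2.5 4.9 2.6
   vertex 0.0 2.9 4.2
  endloop
 endfacet
 facet normal -0.138 0.577 0.805
  outer loop
   vertex 2.1 4.1 3.7
   vertex 0.0 2.9 4.2
   vertex 4.6 3.3 4.7
  endloop
 endfacet
 facet normal 0.020 0.805 0.593
  outer loop
   vertex 2.1 4.1 3.7
   vertex 4.6 3.3 4.7
   vertex 2.5 4.9 2.6
  endloop
 endfacet
 facet normal -0.716 0.545 -0.437
  outer loop
   vertex 1.3 2.6 1.7
   vertex 0.0 2.9 4.2
   vertex 2.5 4.9 2.6
  endloop
 endfacet
 facet normal -0.732 -0.607 -0.308
  outer loop
   vertex 1.3 2.6 1.7
   vertex 3.5 0.1 1.4
   vertex 0.0 2.9 4.2
  endloop
 endfacet
 facet normal 0.451 0.457 -0.767
  outer loop
   vertex 2.7 4.2 2.3
   vertex 2.5 4.9 2.6
   vertex 4.9 2.2 2.4
  endloop
 endfacet
 facet normal 0.276 0.257 -0.926
  outer loop
   vertex 2.7 4.2 2.3
   vertex 4.9 2.2 2.4
   vertex 3.5 0.1 1.4
  endloop
 endfacet
 facet normal -0.043 0.383 -0.923
  outer loop
   vertex 2.7 4.2 2.3
   vertex 1.3 2.6 1.7
   vertex 2.5 4.9 2.6
  endloop
 endfacet
 facet normal 0.140 0.238 -0.961
  outer loop
   vertex 2.7 4.2 2.3
   vertex 3.5 0.1 1.4
   vertex 1.3 2.6 1.7
  endloop
 endfacet
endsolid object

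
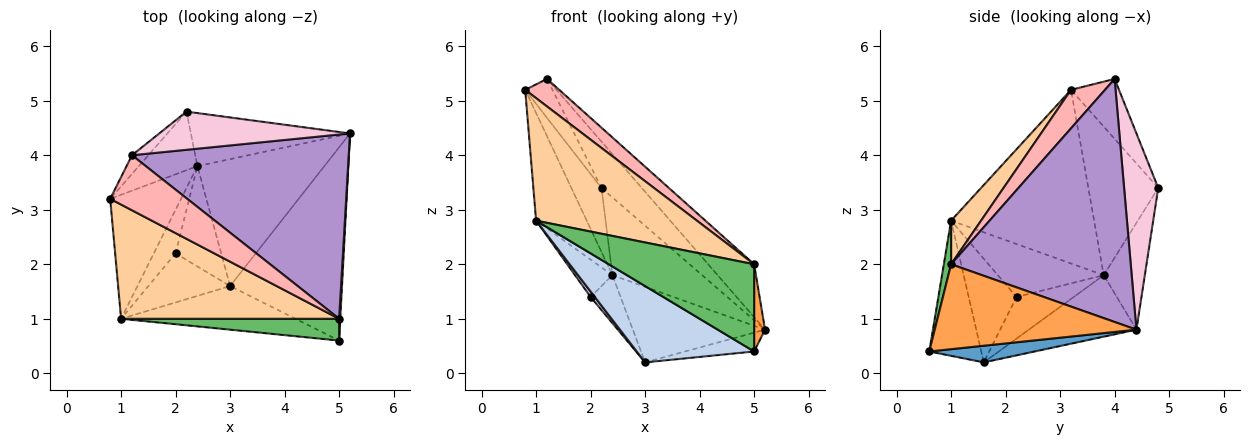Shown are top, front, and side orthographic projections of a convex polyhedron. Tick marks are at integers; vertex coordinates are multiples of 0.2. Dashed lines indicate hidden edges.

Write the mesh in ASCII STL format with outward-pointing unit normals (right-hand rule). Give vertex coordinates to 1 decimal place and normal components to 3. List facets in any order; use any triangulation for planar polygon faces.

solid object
 facet normal 0.146 0.096 -0.985
  outer loop
   vertex 3.0 1.6 0.2
   vertex 5.2 4.4 0.8
   vertex 5.0 0.6 0.4
  endloop
 endfacet
 facet normal -0.359 -0.810 -0.463
  outer loop
   vertex 1.0 1.0 2.8
   vertex 3.0 1.6 0.2
   vertex 5.0 0.6 0.4
  endloop
 endfacet
 facet normal 0.998 -0.054 0.013
  outer loop
   vertex 5.0 1.0 2.0
   vertex 5.0 0.6 0.4
   vertex 5.2 4.4 0.8
  endloop
 endfacet
 facet normal 0.135 -0.725 0.676
  outer loop
   vertex 5.0 1.0 2.0
   vertex 0.8 3.2 5.2
   vertex 1.0 1.0 2.8
  endloop
 endfacet
 facet normal 0.048 -0.969 0.242
  outer loop
   vertex 5.0 1.0 2.0
   vertex 1.0 1.0 2.8
   vertex 5.0 0.6 0.4
  endloop
 endfacet
 facet normal -0.384 0.472 -0.793
  outer loop
   vertex 2.4 3.8 1.8
   vertex 5.2 4.4 0.8
   vertex 3.0 1.6 0.2
  endloop
 endfacet
 facet normal -0.880 0.312 -0.359
  outer loop
   vertex 2.4 3.8 1.8
   vertex 1.0 1.0 2.8
   vertex 0.8 3.2 5.2
  endloop
 endfacet
 facet normal 0.408 -0.408 0.816
  outer loop
   vertex 1.2 4.0 5.4
   vertex 0.8 3.2 5.2
   vertex 5.0 1.0 2.0
  endloop
 endfacet
 facet normal 0.733 0.188 0.654
  outer loop
   vertex 1.2 4.0 5.4
   vertex 5.0 1.0 2.0
   vertex 5.2 4.4 0.8
  endloop
 endfacet
 facet normal -0.783 -0.069 -0.618
  outer loop
   vertex 2.0 2.2 1.4
   vertex 3.0 1.6 0.2
   vertex 1.0 1.0 2.8
  endloop
 endfacet
 facet normal -0.636 0.333 -0.696
  outer loop
   vertex 2.0 2.2 1.4
   vertex 2.4 3.8 1.8
   vertex 3.0 1.6 0.2
  endloop
 endfacet
 facet normal -0.879 0.310 -0.362
  outer loop
   vertex 2.0 2.2 1.4
   vertex 1.0 1.0 2.8
   vertex 2.4 3.8 1.8
  endloop
 endfacet
 facet normal -0.354 0.773 -0.527
  outer loop
   vertex 2.2 4.8 3.4
   vertex 5.2 4.4 0.8
   vertex 2.4 3.8 1.8
  endloop
 endfacet
 facet normal 0.547 0.646 0.532
  outer loop
   vertex 2.2 4.8 3.4
   vertex 1.2 4.0 5.4
   vertex 5.2 4.4 0.8
  endloop
 endfacet
 facet normal -0.863 0.372 -0.341
  outer loop
   vertex 2.2 4.8 3.4
   vertex 2.4 3.8 1.8
   vertex 0.8 3.2 5.2
  endloop
 endfacet
 facet normal -0.846 0.481 -0.231
  outer loop
   vertex 2.2 4.8 3.4
   vertex 0.8 3.2 5.2
   vertex 1.2 4.0 5.4
  endloop
 endfacet
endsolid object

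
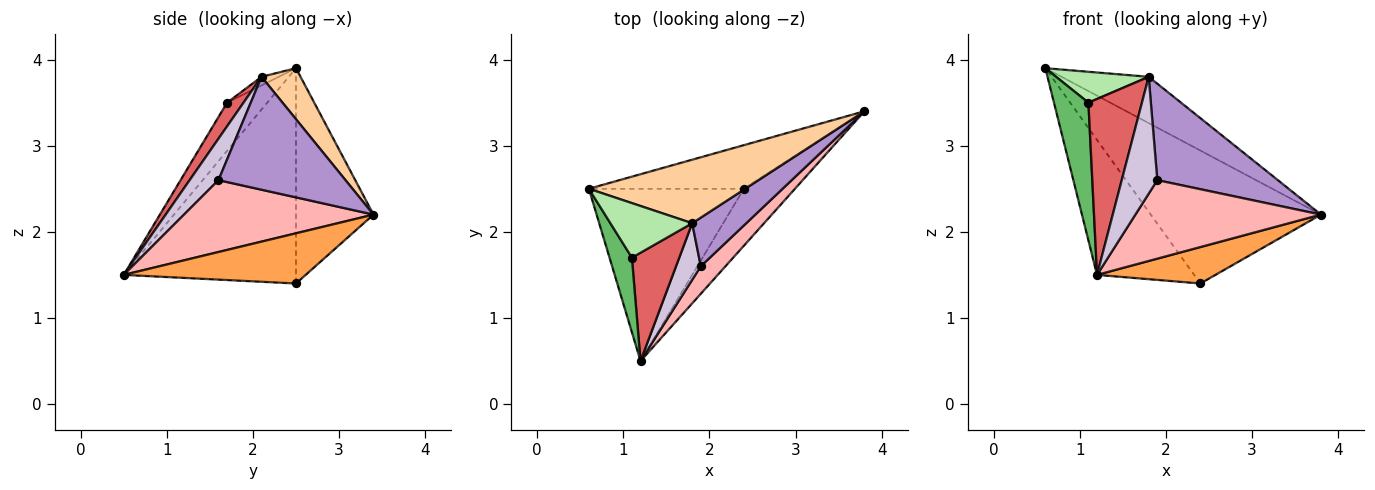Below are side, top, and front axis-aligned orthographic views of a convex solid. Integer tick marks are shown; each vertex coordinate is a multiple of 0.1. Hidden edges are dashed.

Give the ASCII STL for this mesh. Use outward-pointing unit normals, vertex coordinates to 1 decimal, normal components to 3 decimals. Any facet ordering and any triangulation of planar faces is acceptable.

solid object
 facet normal -0.397 0.872 -0.286
  outer loop
   vertex 2.4 2.5 1.4
   vertex 0.6 2.5 3.9
   vertex 3.8 3.4 2.2
  endloop
 endfacet
 facet normal -0.738 0.416 -0.531
  outer loop
   vertex 2.4 2.5 1.4
   vertex 1.2 0.5 1.5
   vertex 0.6 2.5 3.9
  endloop
 endfacet
 facet normal 0.638 -0.415 -0.649
  outer loop
   vertex 2.4 2.5 1.4
   vertex 3.8 3.4 2.2
   vertex 1.2 0.5 1.5
  endloop
 endfacet
 facet normal 0.255 0.570 0.781
  outer loop
   vertex 1.8 2.1 3.8
   vertex 3.8 3.4 2.2
   vertex 0.6 2.5 3.9
  endloop
 endfacet
 facet normal -0.716 -0.614 0.332
  outer loop
   vertex 1.1 1.7 3.5
   vertex 0.6 2.5 3.9
   vertex 1.2 0.5 1.5
  endloop
 endfacet
 facet normal -0.091 -0.490 0.867
  outer loop
   vertex 1.1 1.7 3.5
   vertex 1.8 2.1 3.8
   vertex 0.6 2.5 3.9
  endloop
 endfacet
 facet normal 0.253 -0.824 0.507
  outer loop
   vertex 1.1 1.7 3.5
   vertex 1.2 0.5 1.5
   vertex 1.8 2.1 3.8
  endloop
 endfacet
 facet normal 0.694 -0.680 0.238
  outer loop
   vertex 1.9 1.6 2.6
   vertex 1.2 0.5 1.5
   vertex 3.8 3.4 2.2
  endloop
 endfacet
 facet normal 0.685 -0.650 0.328
  outer loop
   vertex 1.9 1.6 2.6
   vertex 3.8 3.4 2.2
   vertex 1.8 2.1 3.8
  endloop
 endfacet
 facet normal 0.589 -0.727 0.352
  outer loop
   vertex 1.9 1.6 2.6
   vertex 1.8 2.1 3.8
   vertex 1.2 0.5 1.5
  endloop
 endfacet
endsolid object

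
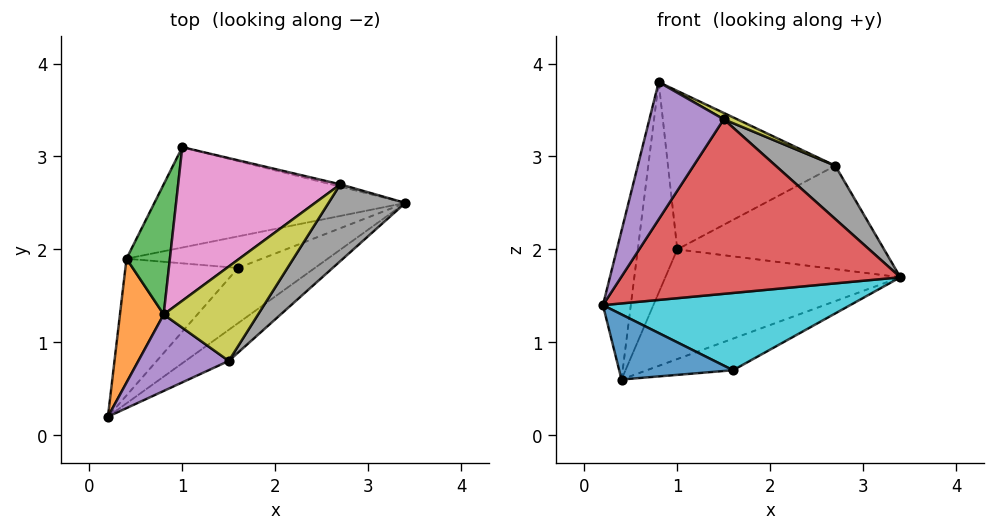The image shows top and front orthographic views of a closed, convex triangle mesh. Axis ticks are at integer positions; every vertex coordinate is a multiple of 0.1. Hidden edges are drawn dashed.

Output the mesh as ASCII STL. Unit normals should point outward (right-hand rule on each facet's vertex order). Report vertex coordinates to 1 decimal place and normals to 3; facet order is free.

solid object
 facet normal 0.100 0.734 -0.672
  outer loop
   vertex 0.4 1.9 0.6
   vertex 1.0 3.1 2.0
   vertex 3.4 2.5 1.7
  endloop
 endfacet
 facet normal -0.970 0.188 0.156
  outer loop
   vertex 0.4 1.9 0.6
   vertex 0.2 0.2 1.4
   vertex 0.8 1.3 3.8
  endloop
 endfacet
 facet normal -0.946 0.275 0.170
  outer loop
   vertex 0.4 1.9 0.6
   vertex 0.8 1.3 3.8
   vertex 1.0 3.1 2.0
  endloop
 endfacet
 facet normal 0.586 -0.797 -0.142
  outer loop
   vertex 1.5 0.8 3.4
   vertex 0.2 0.2 1.4
   vertex 3.4 2.5 1.7
  endloop
 endfacet
 facet normal -0.327 -0.826 0.460
  outer loop
   vertex 1.5 0.8 3.4
   vertex 0.8 1.3 3.8
   vertex 0.2 0.2 1.4
  endloop
 endfacet
 facet normal 0.240 0.971 -0.022
  outer loop
   vertex 2.7 2.7 2.9
   vertex 3.4 2.5 1.7
   vertex 1.0 3.1 2.0
  endloop
 endfacet
 facet normal -0.196 0.704 0.682
  outer loop
   vertex 2.7 2.7 2.9
   vertex 1.0 3.1 2.0
   vertex 0.8 1.3 3.8
  endloop
 endfacet
 facet normal 0.780 -0.357 0.514
  outer loop
   vertex 2.7 2.7 2.9
   vertex 1.5 0.8 3.4
   vertex 3.4 2.5 1.7
  endloop
 endfacet
 facet normal 0.463 -0.060 0.884
  outer loop
   vertex 2.7 2.7 2.9
   vertex 0.8 1.3 3.8
   vertex 1.5 0.8 3.4
  endloop
 endfacet
 facet normal 0.539 -0.686 -0.490
  outer loop
   vertex 1.6 1.8 0.7
   vertex 3.4 2.5 1.7
   vertex 0.2 0.2 1.4
  endloop
 endfacet
 facet normal 0.039 -0.429 -0.902
  outer loop
   vertex 1.6 1.8 0.7
   vertex 0.2 0.2 1.4
   vertex 0.4 1.9 0.6
  endloop
 endfacet
 facet normal 0.117 0.702 -0.702
  outer loop
   vertex 1.6 1.8 0.7
   vertex 0.4 1.9 0.6
   vertex 3.4 2.5 1.7
  endloop
 endfacet
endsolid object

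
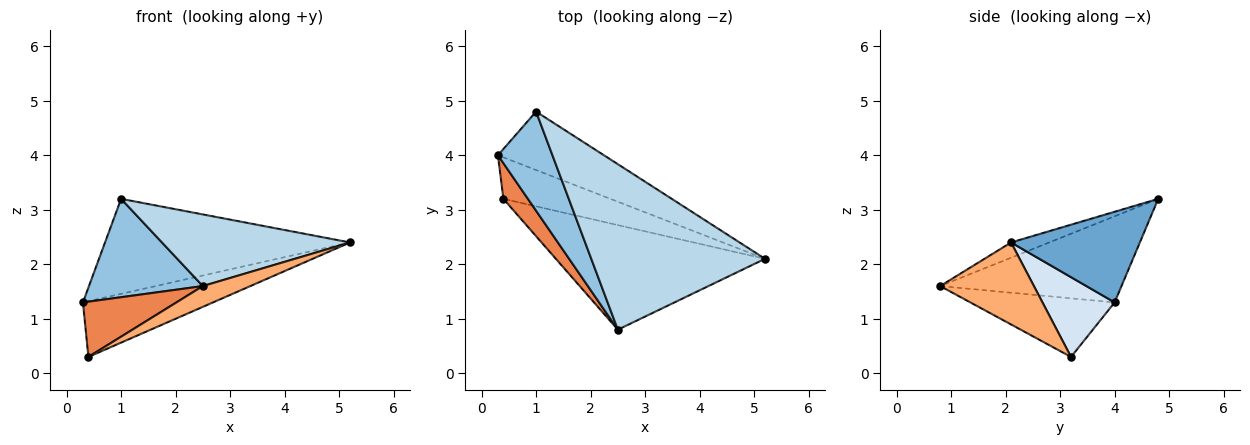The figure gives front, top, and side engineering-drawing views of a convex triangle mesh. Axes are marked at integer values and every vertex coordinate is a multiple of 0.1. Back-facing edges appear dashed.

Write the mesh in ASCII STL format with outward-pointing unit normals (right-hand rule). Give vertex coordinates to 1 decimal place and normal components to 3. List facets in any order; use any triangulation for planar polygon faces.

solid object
 facet normal 0.409 0.777 -0.478
  outer loop
   vertex 1.0 4.8 3.2
   vertex 5.2 2.1 2.4
   vertex 0.3 4.0 1.3
  endloop
 endfacet
 facet normal -0.746 -0.469 0.472
  outer loop
   vertex 1.0 4.8 3.2
   vertex 0.3 4.0 1.3
   vertex 2.5 0.8 1.6
  endloop
 endfacet
 facet normal -0.080 -0.396 0.915
  outer loop
   vertex 1.0 4.8 3.2
   vertex 2.5 0.8 1.6
   vertex 5.2 2.1 2.4
  endloop
 endfacet
 facet normal 0.407 0.733 -0.546
  outer loop
   vertex 0.4 3.2 0.3
   vertex 0.3 4.0 1.3
   vertex 5.2 2.1 2.4
  endloop
 endfacet
 facet normal -0.792 -0.513 0.331
  outer loop
   vertex 0.4 3.2 0.3
   vertex 2.5 0.8 1.6
   vertex 0.3 4.0 1.3
  endloop
 endfacet
 facet normal 0.359 -0.182 -0.916
  outer loop
   vertex 0.4 3.2 0.3
   vertex 5.2 2.1 2.4
   vertex 2.5 0.8 1.6
  endloop
 endfacet
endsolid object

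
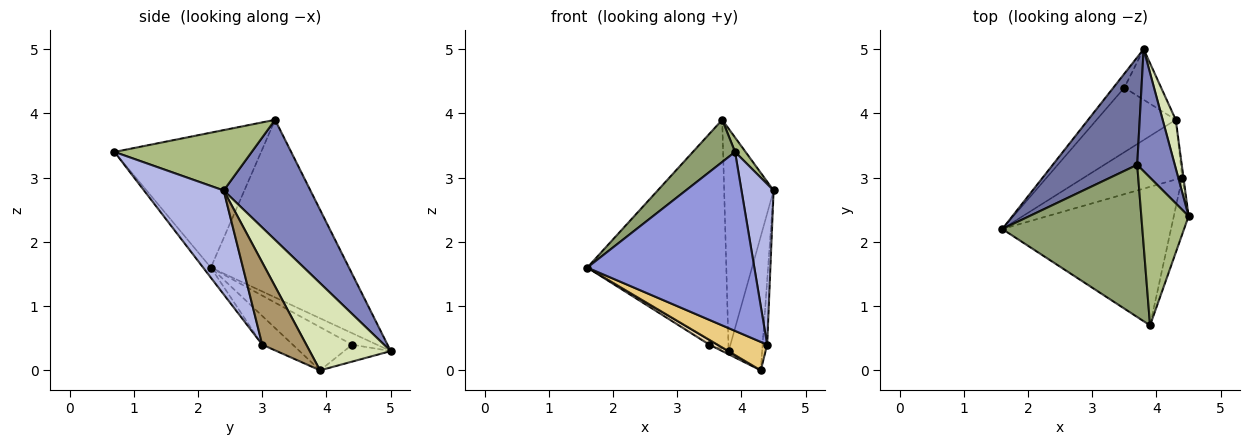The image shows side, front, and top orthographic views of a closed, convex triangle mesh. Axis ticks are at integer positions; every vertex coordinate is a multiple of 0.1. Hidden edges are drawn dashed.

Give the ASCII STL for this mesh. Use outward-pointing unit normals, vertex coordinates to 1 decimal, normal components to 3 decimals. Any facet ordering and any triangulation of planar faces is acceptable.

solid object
 facet normal -0.668 0.673 0.318
  outer loop
   vertex 3.7 3.2 3.9
   vertex 3.8 5.0 0.3
   vertex 1.6 2.2 1.6
  endloop
 endfacet
 facet normal 0.838 0.478 0.262
  outer loop
   vertex 3.7 3.2 3.9
   vertex 4.5 2.4 2.8
   vertex 3.8 5.0 0.3
  endloop
 endfacet
 facet normal -0.036 -0.790 -0.612
  outer loop
   vertex 3.9 0.7 3.4
   vertex 1.6 2.2 1.6
   vertex 4.4 3.0 0.4
  endloop
 endfacet
 facet normal 0.919 -0.371 -0.131
  outer loop
   vertex 3.9 0.7 3.4
   vertex 4.4 3.0 0.4
   vertex 4.5 2.4 2.8
  endloop
 endfacet
 facet normal -0.680 -0.196 0.706
  outer loop
   vertex 3.9 0.7 3.4
   vertex 3.7 3.2 3.9
   vertex 1.6 2.2 1.6
  endloop
 endfacet
 facet normal 0.786 -0.060 0.615
  outer loop
   vertex 3.9 0.7 3.4
   vertex 4.5 2.4 2.8
   vertex 3.7 3.2 3.9
  endloop
 endfacet
 facet normal -0.701 0.238 -0.673
  outer loop
   vertex 3.5 4.4 0.4
   vertex 1.6 2.2 1.6
   vertex 3.8 5.0 0.3
  endloop
 endfacet
 facet normal 0.915 0.379 0.137
  outer loop
   vertex 4.3 3.9 0.0
   vertex 3.8 5.0 0.3
   vertex 4.5 2.4 2.8
  endloop
 endfacet
 facet normal 0.994 0.104 -0.016
  outer loop
   vertex 4.3 3.9 0.0
   vertex 4.5 2.4 2.8
   vertex 4.4 3.0 0.4
  endloop
 endfacet
 facet normal -0.417 0.058 -0.907
  outer loop
   vertex 4.3 3.9 0.0
   vertex 3.5 4.4 0.4
   vertex 3.8 5.0 0.3
  endloop
 endfacet
 facet normal -0.255 -0.416 -0.873
  outer loop
   vertex 4.3 3.9 0.0
   vertex 4.4 3.0 0.4
   vertex 1.6 2.2 1.6
  endloop
 endfacet
 facet normal -0.478 -0.065 -0.876
  outer loop
   vertex 4.3 3.9 0.0
   vertex 1.6 2.2 1.6
   vertex 3.5 4.4 0.4
  endloop
 endfacet
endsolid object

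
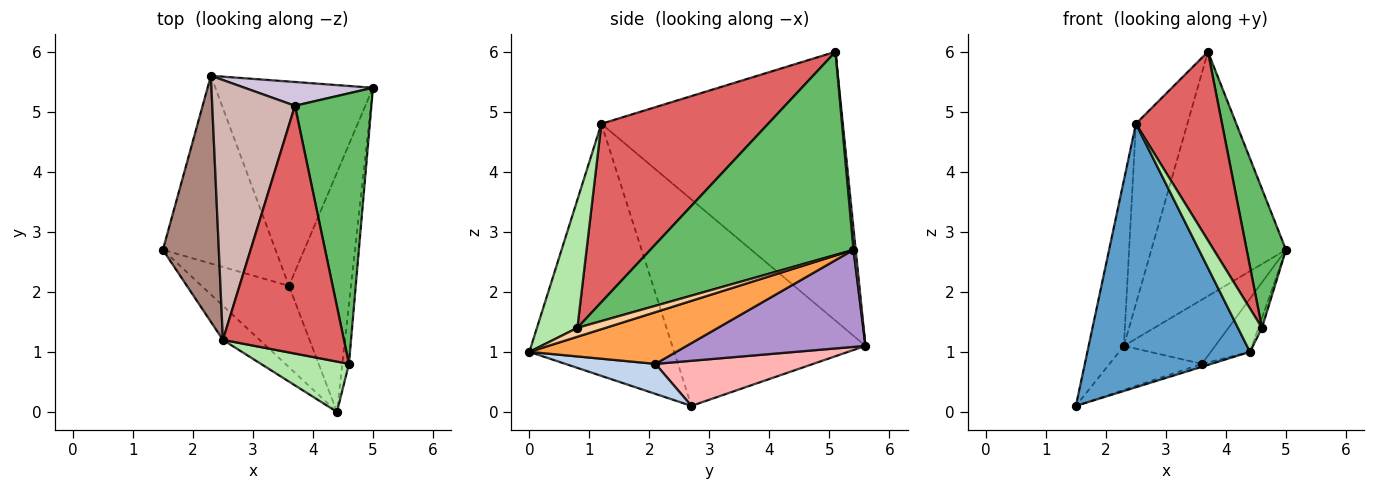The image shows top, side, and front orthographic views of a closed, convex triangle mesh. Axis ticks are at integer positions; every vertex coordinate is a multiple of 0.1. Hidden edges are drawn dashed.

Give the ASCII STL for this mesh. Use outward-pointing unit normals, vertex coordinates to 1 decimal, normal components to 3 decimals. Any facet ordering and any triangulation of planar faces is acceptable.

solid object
 facet normal -0.662 -0.743 -0.096
  outer loop
   vertex 2.5 1.2 4.8
   vertex 1.5 2.7 0.1
   vertex 4.4 0.0 1.0
  endloop
 endfacet
 facet normal 0.325 0.034 -0.945
  outer loop
   vertex 3.6 2.1 0.8
   vertex 4.4 0.0 1.0
   vertex 1.5 2.7 0.1
  endloop
 endfacet
 facet normal 0.631 0.168 -0.757
  outer loop
   vertex 3.6 2.1 0.8
   vertex 5.0 5.4 2.7
   vertex 4.4 0.0 1.0
  endloop
 endfacet
 facet normal 0.796 0.100 -0.597
  outer loop
   vertex 4.6 0.8 1.4
   vertex 4.4 0.0 1.0
   vertex 5.0 5.4 2.7
  endloop
 endfacet
 facet normal 0.921 -0.178 0.347
  outer loop
   vertex 4.6 0.8 1.4
   vertex 5.0 5.4 2.7
   vertex 3.7 5.1 6.0
  endloop
 endfacet
 facet normal 0.740 -0.439 0.509
  outer loop
   vertex 4.6 0.8 1.4
   vertex 2.5 1.2 4.8
   vertex 4.4 0.0 1.0
  endloop
 endfacet
 facet normal 0.761 -0.393 0.516
  outer loop
   vertex 4.6 0.8 1.4
   vertex 3.7 5.1 6.0
   vertex 2.5 1.2 4.8
  endloop
 endfacet
 facet normal 0.363 0.213 -0.907
  outer loop
   vertex 2.3 5.6 1.1
   vertex 3.6 2.1 0.8
   vertex 1.5 2.7 0.1
  endloop
 endfacet
 facet normal 0.507 0.259 -0.822
  outer loop
   vertex 2.3 5.6 1.1
   vertex 5.0 5.4 2.7
   vertex 3.6 2.1 0.8
  endloop
 endfacet
 facet normal 0.016 0.995 0.097
  outer loop
   vertex 2.3 5.6 1.1
   vertex 3.7 5.1 6.0
   vertex 5.0 5.4 2.7
  endloop
 endfacet
 facet normal -0.951 0.173 0.258
  outer loop
   vertex 2.3 5.6 1.1
   vertex 1.5 2.7 0.1
   vertex 2.5 1.2 4.8
  endloop
 endfacet
 facet normal -0.937 0.200 0.288
  outer loop
   vertex 2.3 5.6 1.1
   vertex 2.5 1.2 4.8
   vertex 3.7 5.1 6.0
  endloop
 endfacet
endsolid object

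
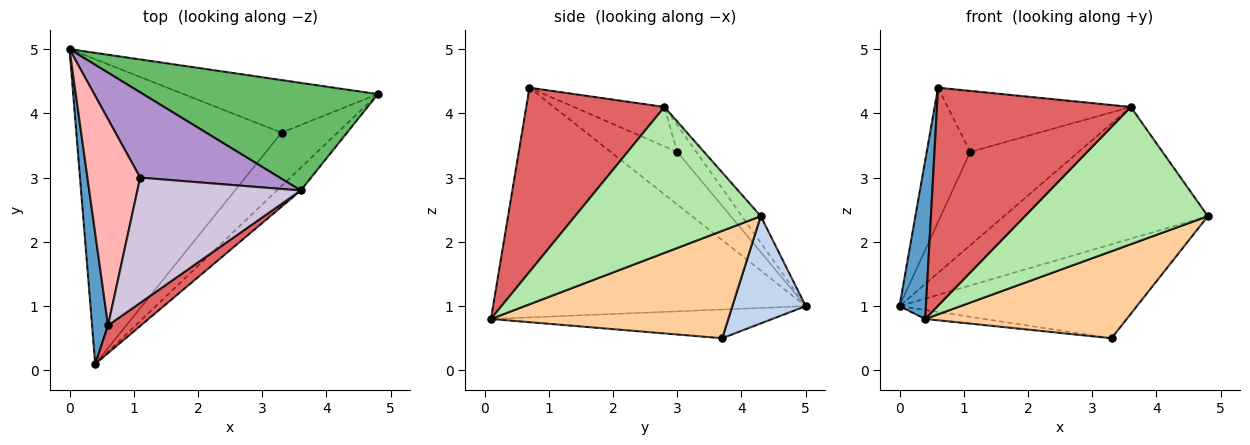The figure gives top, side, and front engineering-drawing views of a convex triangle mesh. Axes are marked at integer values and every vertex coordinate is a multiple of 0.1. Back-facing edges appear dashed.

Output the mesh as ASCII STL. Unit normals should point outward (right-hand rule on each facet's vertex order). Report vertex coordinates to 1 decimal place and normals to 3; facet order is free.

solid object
 facet normal -0.994 -0.084 0.069
  outer loop
   vertex 0.6 0.7 4.4
   vertex 0.0 5.0 1.0
   vertex 0.4 0.1 0.8
  endloop
 endfacet
 facet normal 0.260 0.842 -0.472
  outer loop
   vertex 3.3 3.7 0.5
   vertex 0.0 5.0 1.0
   vertex 4.8 4.3 2.4
  endloop
 endfacet
 facet normal -0.139 0.029 -0.990
  outer loop
   vertex 3.3 3.7 0.5
   vertex 0.4 0.1 0.8
   vertex 0.0 5.0 1.0
  endloop
 endfacet
 facet normal 0.708 -0.601 -0.369
  outer loop
   vertex 3.3 3.7 0.5
   vertex 4.8 4.3 2.4
   vertex 0.4 0.1 0.8
  endloop
 endfacet
 facet normal -0.071 0.772 0.631
  outer loop
   vertex 3.6 2.8 4.1
   vertex 4.8 4.3 2.4
   vertex 0.0 5.0 1.0
  endloop
 endfacet
 facet normal 0.708 -0.697 -0.116
  outer loop
   vertex 3.6 2.8 4.1
   vertex 0.4 0.1 0.8
   vertex 4.8 4.3 2.4
  endloop
 endfacet
 facet normal 0.577 -0.810 0.103
  outer loop
   vertex 3.6 2.8 4.1
   vertex 0.6 0.7 4.4
   vertex 0.4 0.1 0.8
  endloop
 endfacet
 facet normal -0.641 0.419 0.643
  outer loop
   vertex 1.1 3.0 3.4
   vertex 0.0 5.0 1.0
   vertex 0.6 0.7 4.4
  endloop
 endfacet
 facet normal -0.129 0.732 0.669
  outer loop
   vertex 1.1 3.0 3.4
   vertex 3.6 2.8 4.1
   vertex 0.0 5.0 1.0
  endloop
 endfacet
 facet normal -0.212 0.428 0.879
  outer loop
   vertex 1.1 3.0 3.4
   vertex 0.6 0.7 4.4
   vertex 3.6 2.8 4.1
  endloop
 endfacet
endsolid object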